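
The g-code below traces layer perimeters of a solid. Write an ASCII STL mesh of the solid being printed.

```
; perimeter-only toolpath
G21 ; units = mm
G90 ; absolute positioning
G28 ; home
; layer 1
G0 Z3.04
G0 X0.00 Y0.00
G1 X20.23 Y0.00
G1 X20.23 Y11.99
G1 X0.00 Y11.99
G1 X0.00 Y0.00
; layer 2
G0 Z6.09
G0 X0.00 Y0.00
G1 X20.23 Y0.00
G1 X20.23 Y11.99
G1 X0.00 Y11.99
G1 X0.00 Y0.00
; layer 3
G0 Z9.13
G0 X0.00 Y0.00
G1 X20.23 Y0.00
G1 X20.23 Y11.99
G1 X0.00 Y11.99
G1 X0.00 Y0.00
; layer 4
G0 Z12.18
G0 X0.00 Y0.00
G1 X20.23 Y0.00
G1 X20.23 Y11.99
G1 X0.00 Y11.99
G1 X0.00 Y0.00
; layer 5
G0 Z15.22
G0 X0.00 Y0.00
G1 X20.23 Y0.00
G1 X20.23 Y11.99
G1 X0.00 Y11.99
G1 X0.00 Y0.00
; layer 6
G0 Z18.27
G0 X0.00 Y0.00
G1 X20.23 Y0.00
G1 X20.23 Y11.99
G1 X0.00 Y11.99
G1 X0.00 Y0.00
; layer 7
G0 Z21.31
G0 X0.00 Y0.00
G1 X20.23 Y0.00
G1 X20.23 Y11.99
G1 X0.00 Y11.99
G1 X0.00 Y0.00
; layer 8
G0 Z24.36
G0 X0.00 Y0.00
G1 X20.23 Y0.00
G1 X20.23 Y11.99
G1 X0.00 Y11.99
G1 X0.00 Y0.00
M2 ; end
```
solid part
  facet normal 0.0000 0.0000 -1.0000
    outer loop
      vertex 20.23 11.99 0.00
      vertex 20.23 0.00 0.00
      vertex 0.00 0.00 0.00
    endloop
  endfacet
  facet normal 0.0000 0.0000 -1.0000
    outer loop
      vertex 0.00 11.99 0.00
      vertex 20.23 11.99 0.00
      vertex 0.00 0.00 0.00
    endloop
  endfacet
  facet normal 0.0000 0.0000 1.0000
    outer loop
      vertex 0.00 0.00 24.36
      vertex 20.23 0.00 24.36
      vertex 20.23 11.99 24.36
    endloop
  endfacet
  facet normal 0.0000 0.0000 1.0000
    outer loop
      vertex 0.00 0.00 24.36
      vertex 20.23 11.99 24.36
      vertex 0.00 11.99 24.36
    endloop
  endfacet
  facet normal 0.0000 -1.0000 0.0000
    outer loop
      vertex 0.00 0.00 0.00
      vertex 20.23 0.00 0.00
      vertex 20.23 0.00 24.36
    endloop
  endfacet
  facet normal 0.0000 -1.0000 0.0000
    outer loop
      vertex 0.00 0.00 0.00
      vertex 20.23 0.00 24.36
      vertex 0.00 0.00 24.36
    endloop
  endfacet
  facet normal 0.0000 1.0000 0.0000
    outer loop
      vertex 20.23 11.99 24.36
      vertex 20.23 11.99 0.00
      vertex 0.00 11.99 0.00
    endloop
  endfacet
  facet normal 0.0000 1.0000 0.0000
    outer loop
      vertex 0.00 11.99 24.36
      vertex 20.23 11.99 24.36
      vertex 0.00 11.99 0.00
    endloop
  endfacet
  facet normal -1.0000 0.0000 0.0000
    outer loop
      vertex 0.00 11.99 24.36
      vertex 0.00 11.99 0.00
      vertex 0.00 0.00 0.00
    endloop
  endfacet
  facet normal -1.0000 0.0000 0.0000
    outer loop
      vertex 0.00 0.00 24.36
      vertex 0.00 11.99 24.36
      vertex 0.00 0.00 0.00
    endloop
  endfacet
  facet normal 1.0000 0.0000 0.0000
    outer loop
      vertex 20.23 0.00 0.00
      vertex 20.23 11.99 0.00
      vertex 20.23 11.99 24.36
    endloop
  endfacet
  facet normal 1.0000 0.0000 0.0000
    outer loop
      vertex 20.23 0.00 0.00
      vertex 20.23 11.99 24.36
      vertex 20.23 0.00 24.36
    endloop
  endfacet
endsolid part

The G0 Z moves step by Δz≈3.04 mm. Every layer's G1 loop is the same polygon, so the solid is a straight extrusion of it from z=0 to z≈24.4. Closing with flat bottom and top caps and triangulating gives 12 facets — a rectangular box, roughly 20.2 × 12 mm footprint and 24.4 mm tall.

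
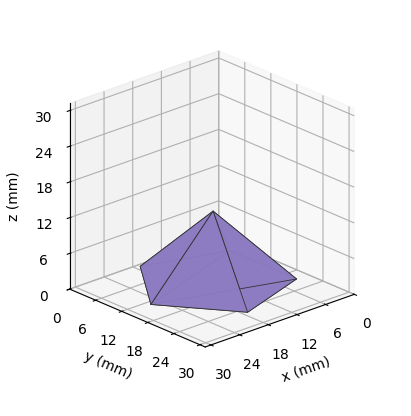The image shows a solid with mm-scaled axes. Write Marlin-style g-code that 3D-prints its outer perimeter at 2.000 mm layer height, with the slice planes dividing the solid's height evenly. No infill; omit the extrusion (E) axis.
Reading the render: the shape is a regular 5-sided pyramid, base circumscribed radius ≈ 13 mm, apex at z ≈ 12 mm (dimensions read to the nearest mm from the axis ticks). For the g-code, the solid's height is divided into equal slices at the stated Δz and each level perimeter traced with G1 moves after a G0 lift.

; perimeter-only toolpath
G21 ; units = mm
G90 ; absolute positioning
G28 ; home
; layer 1
G0 Z2.000
G0 X23.833 Y13.000
G1 X16.348 Y23.303
G1 X4.236 Y19.367
G1 X4.236 Y6.632
G1 X16.348 Y2.697
G1 X23.833 Y13.000
; layer 2
G0 Z4.000
G0 X21.667 Y13.000
G1 X15.678 Y21.243
G1 X5.989 Y18.094
G1 X5.989 Y7.906
G1 X15.678 Y4.757
G1 X21.667 Y13.000
; layer 3
G0 Z6.000
G0 X19.500 Y13.000
G1 X15.008 Y19.182
G1 X7.742 Y16.820
G1 X7.742 Y9.180
G1 X15.008 Y6.818
G1 X19.500 Y13.000
; layer 4
G0 Z8.000
G0 X17.333 Y13.000
G1 X14.339 Y17.121
G1 X9.494 Y15.547
G1 X9.494 Y10.453
G1 X14.339 Y8.879
G1 X17.333 Y13.000
; layer 5
G0 Z10.000
G0 X15.167 Y13.000
G1 X13.669 Y15.061
G1 X11.247 Y14.273
G1 X11.247 Y11.726
G1 X13.669 Y10.939
G1 X15.167 Y13.000
M2 ; end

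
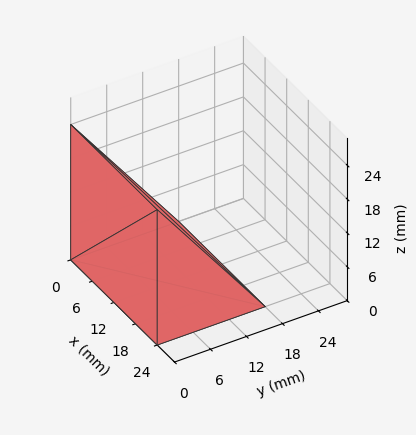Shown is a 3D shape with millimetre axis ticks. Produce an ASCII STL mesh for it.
Reading the render: the shape is a wedge (ramp): 24 × 18 mm base, rising to 24 mm along the y=0 edge and sloping linearly to z=0 at y=18 (dimensions read to the nearest mm from the axis ticks). For the STL, each face is triangulated and given an outward normal.

solid part
  facet normal 0.0000 0.0000 -1.0000
    outer loop
      vertex 24.00 18.00 0.00
      vertex 24.00 0.00 0.00
      vertex 0.00 0.00 0.00
    endloop
  endfacet
  facet normal 0.0000 0.0000 -1.0000
    outer loop
      vertex 0.00 18.00 0.00
      vertex 24.00 18.00 0.00
      vertex 0.00 0.00 0.00
    endloop
  endfacet
  facet normal 0.0000 -1.0000 0.0000
    outer loop
      vertex 0.00 0.00 0.00
      vertex 24.00 0.00 0.00
      vertex 24.00 0.00 24.00
    endloop
  endfacet
  facet normal 0.0000 -1.0000 0.0000
    outer loop
      vertex 0.00 0.00 0.00
      vertex 24.00 0.00 24.00
      vertex 0.00 0.00 24.00
    endloop
  endfacet
  facet normal 0.0000 0.8000 0.6000
    outer loop
      vertex 0.00 0.00 24.00
      vertex 24.00 0.00 24.00
      vertex 24.00 18.00 0.00
    endloop
  endfacet
  facet normal 0.0000 0.8000 0.6000
    outer loop
      vertex 0.00 0.00 24.00
      vertex 24.00 18.00 0.00
      vertex 0.00 18.00 0.00
    endloop
  endfacet
  facet normal -1.0000 0.0000 0.0000
    outer loop
      vertex 0.00 0.00 24.00
      vertex 0.00 18.00 0.00
      vertex 0.00 0.00 0.00
    endloop
  endfacet
  facet normal 1.0000 0.0000 0.0000
    outer loop
      vertex 24.00 0.00 0.00
      vertex 24.00 18.00 0.00
      vertex 24.00 0.00 24.00
    endloop
  endfacet
endsolid part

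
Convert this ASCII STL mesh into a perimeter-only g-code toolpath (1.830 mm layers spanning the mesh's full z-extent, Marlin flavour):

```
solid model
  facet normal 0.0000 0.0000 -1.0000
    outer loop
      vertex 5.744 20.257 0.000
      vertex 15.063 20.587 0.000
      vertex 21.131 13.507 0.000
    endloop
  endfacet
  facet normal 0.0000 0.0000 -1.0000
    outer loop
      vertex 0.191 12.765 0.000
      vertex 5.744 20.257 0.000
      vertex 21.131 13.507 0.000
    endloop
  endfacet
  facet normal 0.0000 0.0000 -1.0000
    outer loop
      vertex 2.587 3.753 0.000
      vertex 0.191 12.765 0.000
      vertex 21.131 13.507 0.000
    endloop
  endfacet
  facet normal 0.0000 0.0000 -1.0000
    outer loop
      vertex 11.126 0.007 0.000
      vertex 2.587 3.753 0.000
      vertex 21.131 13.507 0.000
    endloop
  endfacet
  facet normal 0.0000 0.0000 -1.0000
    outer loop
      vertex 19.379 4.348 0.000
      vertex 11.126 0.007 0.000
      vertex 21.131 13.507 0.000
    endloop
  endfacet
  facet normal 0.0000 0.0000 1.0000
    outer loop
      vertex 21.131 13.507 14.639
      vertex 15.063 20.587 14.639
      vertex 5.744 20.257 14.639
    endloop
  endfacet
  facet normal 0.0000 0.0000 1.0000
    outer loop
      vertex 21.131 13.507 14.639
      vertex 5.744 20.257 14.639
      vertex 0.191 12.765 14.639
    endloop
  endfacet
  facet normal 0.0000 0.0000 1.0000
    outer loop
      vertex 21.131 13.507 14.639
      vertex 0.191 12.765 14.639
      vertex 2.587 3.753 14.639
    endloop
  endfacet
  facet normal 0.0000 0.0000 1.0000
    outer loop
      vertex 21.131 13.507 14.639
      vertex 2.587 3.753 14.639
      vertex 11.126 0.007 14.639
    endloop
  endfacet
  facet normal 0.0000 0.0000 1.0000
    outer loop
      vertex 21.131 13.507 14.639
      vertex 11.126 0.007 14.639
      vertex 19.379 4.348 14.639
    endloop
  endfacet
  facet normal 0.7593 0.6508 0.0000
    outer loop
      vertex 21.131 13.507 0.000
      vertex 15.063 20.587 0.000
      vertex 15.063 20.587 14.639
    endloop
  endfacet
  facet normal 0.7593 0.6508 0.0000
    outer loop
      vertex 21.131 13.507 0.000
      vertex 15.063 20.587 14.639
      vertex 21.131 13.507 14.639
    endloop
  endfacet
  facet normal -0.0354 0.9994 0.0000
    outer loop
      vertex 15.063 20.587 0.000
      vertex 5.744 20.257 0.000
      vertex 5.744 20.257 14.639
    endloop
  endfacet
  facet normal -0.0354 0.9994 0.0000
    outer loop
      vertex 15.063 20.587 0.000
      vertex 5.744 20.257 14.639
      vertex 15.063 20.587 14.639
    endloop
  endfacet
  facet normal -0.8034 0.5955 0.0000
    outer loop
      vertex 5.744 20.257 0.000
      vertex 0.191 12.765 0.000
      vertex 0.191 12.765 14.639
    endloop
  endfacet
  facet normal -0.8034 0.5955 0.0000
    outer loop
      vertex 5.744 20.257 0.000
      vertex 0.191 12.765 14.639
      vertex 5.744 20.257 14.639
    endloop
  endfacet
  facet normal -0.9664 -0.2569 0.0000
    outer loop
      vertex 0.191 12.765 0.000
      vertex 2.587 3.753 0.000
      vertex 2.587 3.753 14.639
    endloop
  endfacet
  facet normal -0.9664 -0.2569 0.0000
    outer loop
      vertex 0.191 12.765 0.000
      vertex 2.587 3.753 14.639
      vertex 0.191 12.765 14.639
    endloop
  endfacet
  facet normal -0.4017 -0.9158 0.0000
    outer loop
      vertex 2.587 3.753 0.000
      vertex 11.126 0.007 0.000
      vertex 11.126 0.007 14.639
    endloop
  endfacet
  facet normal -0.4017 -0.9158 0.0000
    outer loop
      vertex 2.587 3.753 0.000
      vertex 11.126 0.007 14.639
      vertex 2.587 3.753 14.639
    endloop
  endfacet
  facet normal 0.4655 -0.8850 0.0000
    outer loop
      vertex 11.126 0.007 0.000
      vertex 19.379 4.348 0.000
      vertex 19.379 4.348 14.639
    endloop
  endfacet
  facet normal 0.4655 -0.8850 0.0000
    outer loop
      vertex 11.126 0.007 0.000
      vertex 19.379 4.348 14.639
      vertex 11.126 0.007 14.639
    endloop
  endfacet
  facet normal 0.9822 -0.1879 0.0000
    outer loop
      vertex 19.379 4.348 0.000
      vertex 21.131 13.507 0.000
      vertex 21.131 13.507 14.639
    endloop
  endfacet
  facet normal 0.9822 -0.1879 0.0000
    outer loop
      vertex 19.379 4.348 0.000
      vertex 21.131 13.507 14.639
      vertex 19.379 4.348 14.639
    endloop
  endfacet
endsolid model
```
; perimeter-only toolpath
G21 ; units = mm
G90 ; absolute positioning
G28 ; home
; layer 1
G0 Z1.830
G0 X21.131 Y13.507
G1 X15.063 Y20.587
G1 X5.744 Y20.257
G1 X0.191 Y12.765
G1 X2.587 Y3.753
G1 X11.126 Y0.007
G1 X19.379 Y4.348
G1 X21.131 Y13.507
; layer 2
G0 Z3.660
G0 X21.131 Y13.507
G1 X15.063 Y20.587
G1 X5.744 Y20.257
G1 X0.191 Y12.765
G1 X2.587 Y3.753
G1 X11.126 Y0.007
G1 X19.379 Y4.348
G1 X21.131 Y13.507
; layer 3
G0 Z5.490
G0 X21.131 Y13.507
G1 X15.063 Y20.587
G1 X5.744 Y20.257
G1 X0.191 Y12.765
G1 X2.587 Y3.753
G1 X11.126 Y0.007
G1 X19.379 Y4.348
G1 X21.131 Y13.507
; layer 4
G0 Z7.319
G0 X21.131 Y13.507
G1 X15.063 Y20.587
G1 X5.744 Y20.257
G1 X0.191 Y12.765
G1 X2.587 Y3.753
G1 X11.126 Y0.007
G1 X19.379 Y4.348
G1 X21.131 Y13.507
; layer 5
G0 Z9.149
G0 X21.131 Y13.507
G1 X15.063 Y20.587
G1 X5.744 Y20.257
G1 X0.191 Y12.765
G1 X2.587 Y3.753
G1 X11.126 Y0.007
G1 X19.379 Y4.348
G1 X21.131 Y13.507
; layer 6
G0 Z10.979
G0 X21.131 Y13.507
G1 X15.063 Y20.587
G1 X5.744 Y20.257
G1 X0.191 Y12.765
G1 X2.587 Y3.753
G1 X11.126 Y0.007
G1 X19.379 Y4.348
G1 X21.131 Y13.507
; layer 7
G0 Z12.809
G0 X21.131 Y13.507
G1 X15.063 Y20.587
G1 X5.744 Y20.257
G1 X0.191 Y12.765
G1 X2.587 Y3.753
G1 X11.126 Y0.007
G1 X19.379 Y4.348
G1 X21.131 Y13.507
; layer 8
G0 Z14.639
G0 X21.131 Y13.507
G1 X15.063 Y20.587
G1 X5.744 Y20.257
G1 X0.191 Y12.765
G1 X2.587 Y3.753
G1 X11.126 Y0.007
G1 X19.379 Y4.348
G1 X21.131 Y13.507
M2 ; end

The solid is a regular 7-sided prism (a cylinder approximated with 7 flat sides), circumscribed radius ≈ 10.7 mm, height ≈ 14.6 mm. Slicing at Δz = 1.830 mm — 8 equal slices spanning the solid's height, so layer i sits at z = i·h/8 — gives 8 non-empty perimeters. Each is a 7-segment closed polygon; G0 lifts to the layer z and rapids to the start vertex, then G1 traces the edges.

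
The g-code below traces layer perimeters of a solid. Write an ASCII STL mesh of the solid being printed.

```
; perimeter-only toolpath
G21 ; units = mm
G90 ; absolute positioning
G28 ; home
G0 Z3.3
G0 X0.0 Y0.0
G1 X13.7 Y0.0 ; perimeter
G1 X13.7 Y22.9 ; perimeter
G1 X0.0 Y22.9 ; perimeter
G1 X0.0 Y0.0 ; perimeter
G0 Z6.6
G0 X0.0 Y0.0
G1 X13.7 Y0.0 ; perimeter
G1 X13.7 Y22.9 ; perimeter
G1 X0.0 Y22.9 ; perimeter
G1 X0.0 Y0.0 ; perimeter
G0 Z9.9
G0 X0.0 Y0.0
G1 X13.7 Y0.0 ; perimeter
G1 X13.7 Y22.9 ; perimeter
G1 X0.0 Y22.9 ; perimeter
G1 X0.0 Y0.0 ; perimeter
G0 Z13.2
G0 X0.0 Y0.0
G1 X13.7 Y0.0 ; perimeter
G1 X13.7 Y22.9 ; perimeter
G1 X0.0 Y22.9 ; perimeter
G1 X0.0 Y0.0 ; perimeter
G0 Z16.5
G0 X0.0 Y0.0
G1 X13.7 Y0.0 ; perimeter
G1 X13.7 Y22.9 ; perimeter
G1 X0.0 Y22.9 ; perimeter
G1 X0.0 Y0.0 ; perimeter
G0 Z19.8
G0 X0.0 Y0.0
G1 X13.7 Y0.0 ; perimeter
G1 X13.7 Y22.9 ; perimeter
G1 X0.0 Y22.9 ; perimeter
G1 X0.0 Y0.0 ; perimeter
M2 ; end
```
solid part
  facet normal 0.0000 0.0000 -1.0000
    outer loop
      vertex 13.7 22.9 0.0
      vertex 13.7 0.0 0.0
      vertex 0.0 0.0 0.0
    endloop
  endfacet
  facet normal 0.0000 0.0000 -1.0000
    outer loop
      vertex 0.0 22.9 0.0
      vertex 13.7 22.9 0.0
      vertex 0.0 0.0 0.0
    endloop
  endfacet
  facet normal 0.0000 0.0000 1.0000
    outer loop
      vertex 0.0 0.0 19.8
      vertex 13.7 0.0 19.8
      vertex 13.7 22.9 19.8
    endloop
  endfacet
  facet normal 0.0000 0.0000 1.0000
    outer loop
      vertex 0.0 0.0 19.8
      vertex 13.7 22.9 19.8
      vertex 0.0 22.9 19.8
    endloop
  endfacet
  facet normal 0.0000 -1.0000 0.0000
    outer loop
      vertex 0.0 0.0 0.0
      vertex 13.7 0.0 0.0
      vertex 13.7 0.0 19.8
    endloop
  endfacet
  facet normal 0.0000 -1.0000 0.0000
    outer loop
      vertex 0.0 0.0 0.0
      vertex 13.7 0.0 19.8
      vertex 0.0 0.0 19.8
    endloop
  endfacet
  facet normal 0.0000 1.0000 0.0000
    outer loop
      vertex 13.7 22.9 19.8
      vertex 13.7 22.9 0.0
      vertex 0.0 22.9 0.0
    endloop
  endfacet
  facet normal 0.0000 1.0000 0.0000
    outer loop
      vertex 0.0 22.9 19.8
      vertex 13.7 22.9 19.8
      vertex 0.0 22.9 0.0
    endloop
  endfacet
  facet normal -1.0000 0.0000 0.0000
    outer loop
      vertex 0.0 22.9 19.8
      vertex 0.0 22.9 0.0
      vertex 0.0 0.0 0.0
    endloop
  endfacet
  facet normal -1.0000 0.0000 0.0000
    outer loop
      vertex 0.0 0.0 19.8
      vertex 0.0 22.9 19.8
      vertex 0.0 0.0 0.0
    endloop
  endfacet
  facet normal 1.0000 0.0000 0.0000
    outer loop
      vertex 13.7 0.0 0.0
      vertex 13.7 22.9 0.0
      vertex 13.7 22.9 19.8
    endloop
  endfacet
  facet normal 1.0000 0.0000 0.0000
    outer loop
      vertex 13.7 0.0 0.0
      vertex 13.7 22.9 19.8
      vertex 13.7 0.0 19.8
    endloop
  endfacet
endsolid part

The G0 Z moves step by Δz≈3.3 mm. Every layer's G1 loop is the same polygon, so the solid is a straight extrusion of it from z=0 to z≈19.8. Closing with flat bottom and top caps and triangulating gives 12 facets — a rectangular box, roughly 13.7 × 22.9 mm footprint and 19.8 mm tall.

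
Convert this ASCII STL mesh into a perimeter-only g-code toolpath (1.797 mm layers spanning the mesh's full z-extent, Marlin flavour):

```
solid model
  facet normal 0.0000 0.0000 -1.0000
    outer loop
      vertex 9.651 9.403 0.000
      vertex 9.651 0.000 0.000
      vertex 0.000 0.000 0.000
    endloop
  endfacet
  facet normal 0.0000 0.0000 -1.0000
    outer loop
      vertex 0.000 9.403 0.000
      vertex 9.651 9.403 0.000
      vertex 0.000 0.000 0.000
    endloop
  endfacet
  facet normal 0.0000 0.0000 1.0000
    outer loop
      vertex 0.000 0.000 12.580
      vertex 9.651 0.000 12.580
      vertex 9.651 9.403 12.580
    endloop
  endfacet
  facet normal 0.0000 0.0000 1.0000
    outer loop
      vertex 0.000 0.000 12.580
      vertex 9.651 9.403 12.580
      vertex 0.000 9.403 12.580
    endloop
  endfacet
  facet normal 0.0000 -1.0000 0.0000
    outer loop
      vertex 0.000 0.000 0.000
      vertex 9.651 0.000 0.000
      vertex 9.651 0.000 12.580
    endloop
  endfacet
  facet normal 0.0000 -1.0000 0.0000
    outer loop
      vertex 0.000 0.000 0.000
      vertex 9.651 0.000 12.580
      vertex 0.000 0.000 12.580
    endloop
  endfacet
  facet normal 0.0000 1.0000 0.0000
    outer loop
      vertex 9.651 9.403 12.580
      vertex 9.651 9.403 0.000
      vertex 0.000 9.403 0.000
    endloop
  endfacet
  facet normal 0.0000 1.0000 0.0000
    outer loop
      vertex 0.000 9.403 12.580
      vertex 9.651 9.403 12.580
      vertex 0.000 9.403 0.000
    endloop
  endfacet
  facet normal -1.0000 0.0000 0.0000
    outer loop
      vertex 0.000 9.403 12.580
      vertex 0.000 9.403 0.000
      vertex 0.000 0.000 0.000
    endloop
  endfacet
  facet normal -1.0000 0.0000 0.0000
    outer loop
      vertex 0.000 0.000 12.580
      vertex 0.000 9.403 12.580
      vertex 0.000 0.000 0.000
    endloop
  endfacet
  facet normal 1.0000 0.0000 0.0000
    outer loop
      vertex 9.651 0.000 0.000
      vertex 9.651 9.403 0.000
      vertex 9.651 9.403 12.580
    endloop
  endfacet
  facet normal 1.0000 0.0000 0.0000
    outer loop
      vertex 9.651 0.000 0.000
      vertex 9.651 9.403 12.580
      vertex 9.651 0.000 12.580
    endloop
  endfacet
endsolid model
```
; perimeter-only toolpath
G21 ; units = mm
G90 ; absolute positioning
G28 ; home
; layer 1
G0 Z1.797
G0 X0.000 Y0.000
G1 X9.651 Y0.000
G1 X9.651 Y9.403
G1 X0.000 Y9.403
G1 X0.000 Y0.000
; layer 2
G0 Z3.594
G0 X0.000 Y0.000
G1 X9.651 Y0.000
G1 X9.651 Y9.403
G1 X0.000 Y9.403
G1 X0.000 Y0.000
; layer 3
G0 Z5.391
G0 X0.000 Y0.000
G1 X9.651 Y0.000
G1 X9.651 Y9.403
G1 X0.000 Y9.403
G1 X0.000 Y0.000
; layer 4
G0 Z7.189
G0 X0.000 Y0.000
G1 X9.651 Y0.000
G1 X9.651 Y9.403
G1 X0.000 Y9.403
G1 X0.000 Y0.000
; layer 5
G0 Z8.986
G0 X0.000 Y0.000
G1 X9.651 Y0.000
G1 X9.651 Y9.403
G1 X0.000 Y9.403
G1 X0.000 Y0.000
; layer 6
G0 Z10.783
G0 X0.000 Y0.000
G1 X9.651 Y0.000
G1 X9.651 Y9.403
G1 X0.000 Y9.403
G1 X0.000 Y0.000
; layer 7
G0 Z12.580
G0 X0.000 Y0.000
G1 X9.651 Y0.000
G1 X9.651 Y9.403
G1 X0.000 Y9.403
G1 X0.000 Y0.000
M2 ; end

The solid is a rectangular box, roughly 9.65 × 9.4 mm footprint and 12.6 mm tall. Slicing at Δz = 1.797 mm — 7 equal slices spanning the solid's height, so layer i sits at z = i·h/7 — gives 7 non-empty perimeters. Each is a 4-segment closed polygon; G0 lifts to the layer z and rapids to the start vertex, then G1 traces the edges.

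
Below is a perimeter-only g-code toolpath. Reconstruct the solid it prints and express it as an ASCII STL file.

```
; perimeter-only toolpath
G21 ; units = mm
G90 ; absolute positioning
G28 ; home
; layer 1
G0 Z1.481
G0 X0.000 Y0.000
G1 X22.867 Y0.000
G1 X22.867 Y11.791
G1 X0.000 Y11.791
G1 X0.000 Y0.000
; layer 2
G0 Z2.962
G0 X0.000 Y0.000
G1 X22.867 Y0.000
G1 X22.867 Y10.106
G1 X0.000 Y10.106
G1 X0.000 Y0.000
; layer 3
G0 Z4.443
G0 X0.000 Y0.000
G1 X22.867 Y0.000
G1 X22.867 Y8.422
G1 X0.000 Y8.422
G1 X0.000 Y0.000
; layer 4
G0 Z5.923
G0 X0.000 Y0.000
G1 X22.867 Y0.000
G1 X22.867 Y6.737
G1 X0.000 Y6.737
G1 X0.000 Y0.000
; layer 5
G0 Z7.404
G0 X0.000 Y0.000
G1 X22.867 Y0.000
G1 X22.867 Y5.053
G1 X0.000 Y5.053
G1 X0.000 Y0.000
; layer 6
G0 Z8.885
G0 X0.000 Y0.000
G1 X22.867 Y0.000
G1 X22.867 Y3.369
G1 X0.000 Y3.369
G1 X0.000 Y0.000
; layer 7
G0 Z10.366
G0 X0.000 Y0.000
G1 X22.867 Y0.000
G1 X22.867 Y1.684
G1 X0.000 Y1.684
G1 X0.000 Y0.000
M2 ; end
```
solid part
  facet normal 0.0000 0.0000 -1.0000
    outer loop
      vertex 22.867 13.475 0.000
      vertex 22.867 0.000 0.000
      vertex 0.000 0.000 0.000
    endloop
  endfacet
  facet normal 0.0000 0.0000 -1.0000
    outer loop
      vertex 0.000 13.475 0.000
      vertex 22.867 13.475 0.000
      vertex 0.000 0.000 0.000
    endloop
  endfacet
  facet normal 0.0000 -1.0000 0.0000
    outer loop
      vertex 0.000 0.000 0.000
      vertex 22.867 0.000 0.000
      vertex 22.867 0.000 11.847
    endloop
  endfacet
  facet normal 0.0000 -1.0000 0.0000
    outer loop
      vertex 0.000 0.000 0.000
      vertex 22.867 0.000 11.847
      vertex 0.000 0.000 11.847
    endloop
  endfacet
  facet normal 0.0000 0.6603 0.7510
    outer loop
      vertex 0.000 0.000 11.847
      vertex 22.867 0.000 11.847
      vertex 22.867 13.475 0.000
    endloop
  endfacet
  facet normal 0.0000 0.6603 0.7510
    outer loop
      vertex 0.000 0.000 11.847
      vertex 22.867 13.475 0.000
      vertex 0.000 13.475 0.000
    endloop
  endfacet
  facet normal -1.0000 0.0000 0.0000
    outer loop
      vertex 0.000 0.000 11.847
      vertex 0.000 13.475 0.000
      vertex 0.000 0.000 0.000
    endloop
  endfacet
  facet normal 1.0000 0.0000 0.0000
    outer loop
      vertex 22.867 0.000 0.000
      vertex 22.867 13.475 0.000
      vertex 22.867 0.000 11.847
    endloop
  endfacet
endsolid part

The G0 Z moves step by Δz≈1.481 mm. The G1 loops shrink linearly with z, so the solid tapers from its base footprint up to z≈11.8. Closing with a flat bottom cap and the tapered top and triangulating gives 8 facets — a wedge (ramp): 22.9 × 13.5 mm base, rising to 11.8 mm along the y=0 edge and sloping linearly to z=0 at y=13.5.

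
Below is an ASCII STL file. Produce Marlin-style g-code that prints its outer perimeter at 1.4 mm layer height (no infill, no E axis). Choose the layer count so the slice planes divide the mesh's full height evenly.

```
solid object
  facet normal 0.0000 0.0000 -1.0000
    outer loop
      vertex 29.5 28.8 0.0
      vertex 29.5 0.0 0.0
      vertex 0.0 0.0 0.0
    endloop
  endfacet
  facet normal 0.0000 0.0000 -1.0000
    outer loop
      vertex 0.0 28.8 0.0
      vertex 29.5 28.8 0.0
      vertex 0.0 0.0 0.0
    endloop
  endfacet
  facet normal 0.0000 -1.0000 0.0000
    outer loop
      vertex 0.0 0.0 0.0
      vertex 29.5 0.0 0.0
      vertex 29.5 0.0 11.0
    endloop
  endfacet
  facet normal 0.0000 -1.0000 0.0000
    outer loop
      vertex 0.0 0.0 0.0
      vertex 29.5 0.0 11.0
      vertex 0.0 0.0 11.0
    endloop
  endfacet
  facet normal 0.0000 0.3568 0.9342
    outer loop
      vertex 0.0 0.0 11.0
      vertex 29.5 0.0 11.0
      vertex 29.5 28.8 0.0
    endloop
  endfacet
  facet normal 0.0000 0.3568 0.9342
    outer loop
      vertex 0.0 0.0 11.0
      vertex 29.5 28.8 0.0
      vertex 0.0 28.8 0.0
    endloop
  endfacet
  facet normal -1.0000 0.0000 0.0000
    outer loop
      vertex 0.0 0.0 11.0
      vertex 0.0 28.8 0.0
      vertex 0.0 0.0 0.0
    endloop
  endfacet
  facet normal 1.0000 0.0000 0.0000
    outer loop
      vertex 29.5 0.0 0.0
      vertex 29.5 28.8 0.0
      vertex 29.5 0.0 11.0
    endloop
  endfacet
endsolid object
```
; perimeter-only toolpath
G21 ; units = mm
G90 ; absolute positioning
G28 ; home
; layer 1
G0 Z1.4
G0 X0.0 Y0.0
G1 X29.5 Y0.0
G1 X29.5 Y25.2
G1 X0.0 Y25.2
G1 X0.0 Y0.0
; layer 2
G0 Z2.8
G0 X0.0 Y0.0
G1 X29.5 Y0.0
G1 X29.5 Y21.6
G1 X0.0 Y21.6
G1 X0.0 Y0.0
; layer 3
G0 Z4.1
G0 X0.0 Y0.0
G1 X29.5 Y0.0
G1 X29.5 Y18.0
G1 X0.0 Y18.0
G1 X0.0 Y0.0
; layer 4
G0 Z5.5
G0 X0.0 Y0.0
G1 X29.5 Y0.0
G1 X29.5 Y14.4
G1 X0.0 Y14.4
G1 X0.0 Y0.0
; layer 5
G0 Z6.9
G0 X0.0 Y0.0
G1 X29.5 Y0.0
G1 X29.5 Y10.8
G1 X0.0 Y10.8
G1 X0.0 Y0.0
; layer 6
G0 Z8.2
G0 X0.0 Y0.0
G1 X29.5 Y0.0
G1 X29.5 Y7.2
G1 X0.0 Y7.2
G1 X0.0 Y0.0
; layer 7
G0 Z9.6
G0 X0.0 Y0.0
G1 X29.5 Y0.0
G1 X29.5 Y3.6
G1 X0.0 Y3.6
G1 X0.0 Y0.0
M2 ; end

The solid is a wedge (ramp): 29.5 × 28.8 mm base, rising to 11 mm along the y=0 edge and sloping linearly to z=0 at y=28.8. Slicing at Δz = 1.4 mm — 8 equal slices spanning the solid's height, so layer i sits at z = i·h/8 — gives 7 non-empty perimeters. Each is a 4-segment closed polygon; G0 lifts to the layer z and rapids to the start vertex, then G1 traces the edges. The cross-section shrinks linearly with z (the slice at the apex is degenerate and omitted).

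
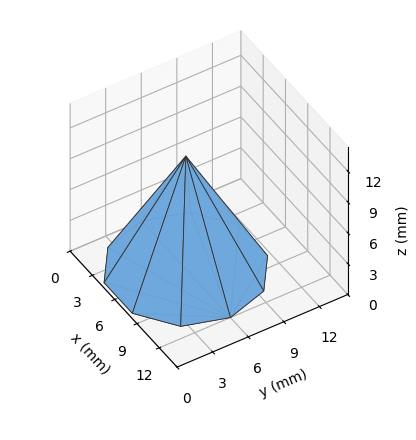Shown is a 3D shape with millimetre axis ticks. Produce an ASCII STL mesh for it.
Reading the render: the shape is a regular 10-sided pyramid, base circumscribed radius ≈ 6 mm, apex at z ≈ 11 mm (dimensions read to the nearest mm from the axis ticks). For the STL, each face is triangulated and given an outward normal.

solid part
  facet normal 0.0000 0.0000 -1.0000
    outer loop
      vertex 7.9 11.7 0.0
      vertex 10.9 9.5 0.0
      vertex 12.0 6.0 0.0
    endloop
  endfacet
  facet normal 0.0000 0.0000 -1.0000
    outer loop
      vertex 4.1 11.7 0.0
      vertex 7.9 11.7 0.0
      vertex 12.0 6.0 0.0
    endloop
  endfacet
  facet normal 0.0000 0.0000 -1.0000
    outer loop
      vertex 1.1 9.5 0.0
      vertex 4.1 11.7 0.0
      vertex 12.0 6.0 0.0
    endloop
  endfacet
  facet normal 0.0000 0.0000 -1.0000
    outer loop
      vertex 0.0 6.0 0.0
      vertex 1.1 9.5 0.0
      vertex 12.0 6.0 0.0
    endloop
  endfacet
  facet normal 0.0000 0.0000 -1.0000
    outer loop
      vertex 1.1 2.5 0.0
      vertex 0.0 6.0 0.0
      vertex 12.0 6.0 0.0
    endloop
  endfacet
  facet normal 0.0000 0.0000 -1.0000
    outer loop
      vertex 4.1 0.3 0.0
      vertex 1.1 2.5 0.0
      vertex 12.0 6.0 0.0
    endloop
  endfacet
  facet normal 0.0000 0.0000 -1.0000
    outer loop
      vertex 7.9 0.3 0.0
      vertex 4.1 0.3 0.0
      vertex 12.0 6.0 0.0
    endloop
  endfacet
  facet normal 0.0000 0.0000 -1.0000
    outer loop
      vertex 10.9 2.5 0.0
      vertex 7.9 0.3 0.0
      vertex 12.0 6.0 0.0
    endloop
  endfacet
  facet normal 0.8463 0.2660 0.4616
    outer loop
      vertex 12.0 6.0 0.0
      vertex 10.9 9.5 0.0
      vertex 6.0 6.0 11.0
    endloop
  endfacet
  facet normal 0.5247 0.7155 0.4614
    outer loop
      vertex 10.9 9.5 0.0
      vertex 7.9 11.7 0.0
      vertex 6.0 6.0 11.0
    endloop
  endfacet
  facet normal 0.0000 0.8879 0.4601
    outer loop
      vertex 7.9 11.7 0.0
      vertex 4.1 11.7 0.0
      vertex 6.0 6.0 11.0
    endloop
  endfacet
  facet normal -0.5247 0.7155 0.4614
    outer loop
      vertex 4.1 11.7 0.0
      vertex 1.1 9.5 0.0
      vertex 6.0 6.0 11.0
    endloop
  endfacet
  facet normal -0.8463 0.2660 0.4616
    outer loop
      vertex 1.1 9.5 0.0
      vertex 0.0 6.0 0.0
      vertex 6.0 6.0 11.0
    endloop
  endfacet
  facet normal -0.8463 -0.2660 0.4616
    outer loop
      vertex 0.0 6.0 0.0
      vertex 1.1 2.5 0.0
      vertex 6.0 6.0 11.0
    endloop
  endfacet
  facet normal -0.5247 -0.7155 0.4614
    outer loop
      vertex 1.1 2.5 0.0
      vertex 4.1 0.3 0.0
      vertex 6.0 6.0 11.0
    endloop
  endfacet
  facet normal 0.0000 -0.8879 0.4601
    outer loop
      vertex 4.1 0.3 0.0
      vertex 7.9 0.3 0.0
      vertex 6.0 6.0 11.0
    endloop
  endfacet
  facet normal 0.5247 -0.7155 0.4614
    outer loop
      vertex 7.9 0.3 0.0
      vertex 10.9 2.5 0.0
      vertex 6.0 6.0 11.0
    endloop
  endfacet
  facet normal 0.8463 -0.2660 0.4616
    outer loop
      vertex 10.9 2.5 0.0
      vertex 12.0 6.0 0.0
      vertex 6.0 6.0 11.0
    endloop
  endfacet
endsolid part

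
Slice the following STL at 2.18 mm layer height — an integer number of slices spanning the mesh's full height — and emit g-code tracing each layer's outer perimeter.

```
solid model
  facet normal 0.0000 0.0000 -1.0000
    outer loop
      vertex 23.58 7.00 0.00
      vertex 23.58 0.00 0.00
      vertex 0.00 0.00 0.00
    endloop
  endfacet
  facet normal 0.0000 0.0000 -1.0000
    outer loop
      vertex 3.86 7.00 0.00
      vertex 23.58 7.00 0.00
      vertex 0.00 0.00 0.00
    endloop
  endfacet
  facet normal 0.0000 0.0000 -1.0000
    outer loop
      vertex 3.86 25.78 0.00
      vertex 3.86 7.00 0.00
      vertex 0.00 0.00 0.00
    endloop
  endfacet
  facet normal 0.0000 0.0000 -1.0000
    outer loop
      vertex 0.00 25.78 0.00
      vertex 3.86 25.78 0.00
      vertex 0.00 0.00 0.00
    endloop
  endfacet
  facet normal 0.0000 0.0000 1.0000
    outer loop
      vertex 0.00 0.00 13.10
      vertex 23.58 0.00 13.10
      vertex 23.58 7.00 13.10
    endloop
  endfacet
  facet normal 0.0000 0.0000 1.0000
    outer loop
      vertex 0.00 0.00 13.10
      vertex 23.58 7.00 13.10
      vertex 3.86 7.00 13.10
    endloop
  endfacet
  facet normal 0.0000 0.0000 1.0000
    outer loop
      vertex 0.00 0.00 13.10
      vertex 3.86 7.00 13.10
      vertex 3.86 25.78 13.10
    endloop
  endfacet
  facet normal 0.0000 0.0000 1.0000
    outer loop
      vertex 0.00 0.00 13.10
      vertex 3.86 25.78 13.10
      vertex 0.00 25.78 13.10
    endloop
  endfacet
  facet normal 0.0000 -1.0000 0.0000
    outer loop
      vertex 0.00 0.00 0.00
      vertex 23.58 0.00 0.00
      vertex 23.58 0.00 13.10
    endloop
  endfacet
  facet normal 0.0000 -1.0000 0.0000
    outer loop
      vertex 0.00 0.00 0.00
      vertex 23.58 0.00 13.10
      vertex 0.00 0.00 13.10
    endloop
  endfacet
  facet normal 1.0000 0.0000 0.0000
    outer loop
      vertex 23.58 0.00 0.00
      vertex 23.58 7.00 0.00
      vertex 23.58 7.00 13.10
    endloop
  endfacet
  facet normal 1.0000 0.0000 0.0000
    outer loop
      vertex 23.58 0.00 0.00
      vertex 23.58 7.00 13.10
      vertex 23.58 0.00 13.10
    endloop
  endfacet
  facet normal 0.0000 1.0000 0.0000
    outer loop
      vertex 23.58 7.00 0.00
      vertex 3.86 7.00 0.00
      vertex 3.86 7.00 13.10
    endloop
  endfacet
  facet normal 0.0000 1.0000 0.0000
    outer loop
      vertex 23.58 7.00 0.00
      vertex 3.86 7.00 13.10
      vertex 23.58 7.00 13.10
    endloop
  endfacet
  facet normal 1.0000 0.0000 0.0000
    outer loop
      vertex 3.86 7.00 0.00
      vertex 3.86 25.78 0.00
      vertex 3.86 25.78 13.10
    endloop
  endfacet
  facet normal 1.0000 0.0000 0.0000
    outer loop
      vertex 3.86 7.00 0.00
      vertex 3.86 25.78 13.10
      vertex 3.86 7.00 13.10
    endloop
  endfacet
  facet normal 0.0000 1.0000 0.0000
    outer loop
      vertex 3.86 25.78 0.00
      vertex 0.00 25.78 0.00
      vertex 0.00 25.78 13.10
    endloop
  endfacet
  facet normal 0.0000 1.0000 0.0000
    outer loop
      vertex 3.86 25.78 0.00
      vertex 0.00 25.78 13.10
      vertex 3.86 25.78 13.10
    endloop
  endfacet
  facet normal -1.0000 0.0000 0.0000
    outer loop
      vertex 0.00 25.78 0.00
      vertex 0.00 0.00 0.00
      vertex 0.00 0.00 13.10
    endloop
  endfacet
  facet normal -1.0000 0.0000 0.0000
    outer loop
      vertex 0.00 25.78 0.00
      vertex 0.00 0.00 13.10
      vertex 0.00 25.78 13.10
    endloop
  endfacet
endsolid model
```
; perimeter-only toolpath
G21 ; units = mm
G90 ; absolute positioning
G28 ; home
; layer 1
G0 Z2.18
G0 X0.00 Y0.00
G1 X23.58 Y0.00
G1 X23.58 Y7.00
G1 X3.86 Y7.00
G1 X3.86 Y25.78
G1 X0.00 Y25.78
G1 X0.00 Y0.00
; layer 2
G0 Z4.37
G0 X0.00 Y0.00
G1 X23.58 Y0.00
G1 X23.58 Y7.00
G1 X3.86 Y7.00
G1 X3.86 Y25.78
G1 X0.00 Y25.78
G1 X0.00 Y0.00
; layer 3
G0 Z6.55
G0 X0.00 Y0.00
G1 X23.58 Y0.00
G1 X23.58 Y7.00
G1 X3.86 Y7.00
G1 X3.86 Y25.78
G1 X0.00 Y25.78
G1 X0.00 Y0.00
; layer 4
G0 Z8.73
G0 X0.00 Y0.00
G1 X23.58 Y0.00
G1 X23.58 Y7.00
G1 X3.86 Y7.00
G1 X3.86 Y25.78
G1 X0.00 Y25.78
G1 X0.00 Y0.00
; layer 5
G0 Z10.92
G0 X0.00 Y0.00
G1 X23.58 Y0.00
G1 X23.58 Y7.00
G1 X3.86 Y7.00
G1 X3.86 Y25.78
G1 X0.00 Y25.78
G1 X0.00 Y0.00
; layer 6
G0 Z13.10
G0 X0.00 Y0.00
G1 X23.58 Y0.00
G1 X23.58 Y7.00
G1 X3.86 Y7.00
G1 X3.86 Y25.78
G1 X0.00 Y25.78
G1 X0.00 Y0.00
M2 ; end

The solid is an L-shaped prism: outer 23.6 × 25.8 mm, arm thicknesses ≈ 7 mm (horizontal) and 3.86 mm (vertical), extruded 13.1 mm in z. Slicing at Δz = 2.18 mm — 6 equal slices spanning the solid's height, so layer i sits at z = i·h/6 — gives 6 non-empty perimeters. Each is a 6-segment closed polygon; G0 lifts to the layer z and rapids to the start vertex, then G1 traces the edges.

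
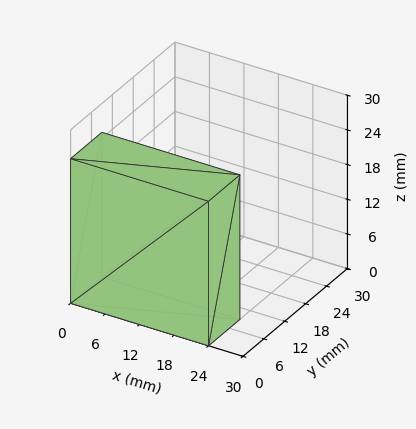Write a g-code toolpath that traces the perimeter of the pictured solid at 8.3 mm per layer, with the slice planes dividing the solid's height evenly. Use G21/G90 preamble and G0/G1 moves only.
Reading the render: the shape is a rectangular box, roughly 24 × 9 mm footprint and 25 mm tall (dimensions read to the nearest mm from the axis ticks). For the g-code, the solid's height is divided into equal slices at the stated Δz and each level perimeter traced with G1 moves after a G0 lift.

; perimeter-only toolpath
G21 ; units = mm
G90 ; absolute positioning
G28 ; home
; layer 1
G0 Z8.3
G0 X0.0 Y0.0
G1 X24.0 Y0.0
G1 X24.0 Y9.0
G1 X0.0 Y9.0
G1 X0.0 Y0.0
; layer 2
G0 Z16.7
G0 X0.0 Y0.0
G1 X24.0 Y0.0
G1 X24.0 Y9.0
G1 X0.0 Y9.0
G1 X0.0 Y0.0
; layer 3
G0 Z25.0
G0 X0.0 Y0.0
G1 X24.0 Y0.0
G1 X24.0 Y9.0
G1 X0.0 Y9.0
G1 X0.0 Y0.0
M2 ; end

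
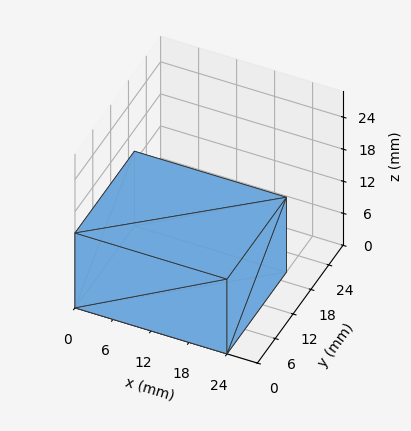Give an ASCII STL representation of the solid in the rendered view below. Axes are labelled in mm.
Reading the render: the shape is a rectangular box, roughly 24 × 20 mm footprint and 14 mm tall (dimensions read to the nearest mm from the axis ticks). For the STL, each face is triangulated and given an outward normal.

solid part
  facet normal 0.0000 0.0000 -1.0000
    outer loop
      vertex 24.00 20.00 0.00
      vertex 24.00 0.00 0.00
      vertex 0.00 0.00 0.00
    endloop
  endfacet
  facet normal 0.0000 0.0000 -1.0000
    outer loop
      vertex 0.00 20.00 0.00
      vertex 24.00 20.00 0.00
      vertex 0.00 0.00 0.00
    endloop
  endfacet
  facet normal 0.0000 0.0000 1.0000
    outer loop
      vertex 0.00 0.00 14.00
      vertex 24.00 0.00 14.00
      vertex 24.00 20.00 14.00
    endloop
  endfacet
  facet normal 0.0000 0.0000 1.0000
    outer loop
      vertex 0.00 0.00 14.00
      vertex 24.00 20.00 14.00
      vertex 0.00 20.00 14.00
    endloop
  endfacet
  facet normal 0.0000 -1.0000 0.0000
    outer loop
      vertex 0.00 0.00 0.00
      vertex 24.00 0.00 0.00
      vertex 24.00 0.00 14.00
    endloop
  endfacet
  facet normal 0.0000 -1.0000 0.0000
    outer loop
      vertex 0.00 0.00 0.00
      vertex 24.00 0.00 14.00
      vertex 0.00 0.00 14.00
    endloop
  endfacet
  facet normal 0.0000 1.0000 0.0000
    outer loop
      vertex 24.00 20.00 14.00
      vertex 24.00 20.00 0.00
      vertex 0.00 20.00 0.00
    endloop
  endfacet
  facet normal 0.0000 1.0000 0.0000
    outer loop
      vertex 0.00 20.00 14.00
      vertex 24.00 20.00 14.00
      vertex 0.00 20.00 0.00
    endloop
  endfacet
  facet normal -1.0000 0.0000 0.0000
    outer loop
      vertex 0.00 20.00 14.00
      vertex 0.00 20.00 0.00
      vertex 0.00 0.00 0.00
    endloop
  endfacet
  facet normal -1.0000 0.0000 0.0000
    outer loop
      vertex 0.00 0.00 14.00
      vertex 0.00 20.00 14.00
      vertex 0.00 0.00 0.00
    endloop
  endfacet
  facet normal 1.0000 0.0000 0.0000
    outer loop
      vertex 24.00 0.00 0.00
      vertex 24.00 20.00 0.00
      vertex 24.00 20.00 14.00
    endloop
  endfacet
  facet normal 1.0000 0.0000 0.0000
    outer loop
      vertex 24.00 0.00 0.00
      vertex 24.00 20.00 14.00
      vertex 24.00 0.00 14.00
    endloop
  endfacet
endsolid part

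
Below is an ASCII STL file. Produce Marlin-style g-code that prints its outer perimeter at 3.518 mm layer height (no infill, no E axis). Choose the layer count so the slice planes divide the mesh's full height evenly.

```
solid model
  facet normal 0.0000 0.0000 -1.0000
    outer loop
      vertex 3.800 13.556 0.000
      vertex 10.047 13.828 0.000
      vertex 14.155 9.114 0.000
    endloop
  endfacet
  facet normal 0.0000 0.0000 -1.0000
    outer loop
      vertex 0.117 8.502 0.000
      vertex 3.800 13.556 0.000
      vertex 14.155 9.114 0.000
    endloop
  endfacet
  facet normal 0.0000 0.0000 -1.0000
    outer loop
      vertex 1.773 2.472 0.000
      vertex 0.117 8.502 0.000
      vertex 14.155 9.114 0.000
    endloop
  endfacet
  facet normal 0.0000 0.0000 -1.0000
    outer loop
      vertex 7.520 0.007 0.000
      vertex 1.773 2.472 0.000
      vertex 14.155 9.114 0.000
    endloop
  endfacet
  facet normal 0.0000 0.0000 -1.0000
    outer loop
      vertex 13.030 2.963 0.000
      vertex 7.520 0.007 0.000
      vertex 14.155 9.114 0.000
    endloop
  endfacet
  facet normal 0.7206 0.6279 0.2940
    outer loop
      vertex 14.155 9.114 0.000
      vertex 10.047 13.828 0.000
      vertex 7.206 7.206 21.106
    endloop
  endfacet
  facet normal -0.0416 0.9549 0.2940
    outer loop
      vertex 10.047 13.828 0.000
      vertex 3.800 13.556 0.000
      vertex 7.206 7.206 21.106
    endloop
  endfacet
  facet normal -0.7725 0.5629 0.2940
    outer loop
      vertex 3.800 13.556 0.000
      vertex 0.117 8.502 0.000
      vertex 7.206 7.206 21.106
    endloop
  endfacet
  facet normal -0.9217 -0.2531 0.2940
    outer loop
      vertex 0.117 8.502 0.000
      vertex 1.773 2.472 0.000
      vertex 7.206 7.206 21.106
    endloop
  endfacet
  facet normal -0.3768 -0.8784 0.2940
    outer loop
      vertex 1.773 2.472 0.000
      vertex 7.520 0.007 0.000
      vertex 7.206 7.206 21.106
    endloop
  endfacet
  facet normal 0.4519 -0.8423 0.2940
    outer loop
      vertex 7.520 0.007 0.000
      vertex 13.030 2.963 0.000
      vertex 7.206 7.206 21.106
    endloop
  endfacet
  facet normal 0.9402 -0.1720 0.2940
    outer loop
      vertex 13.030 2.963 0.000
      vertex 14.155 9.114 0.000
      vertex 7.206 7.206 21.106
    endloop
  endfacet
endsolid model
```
; perimeter-only toolpath
G21 ; units = mm
G90 ; absolute positioning
G28 ; home
; layer 1
G0 Z3.518
G0 X12.997 Y8.796
G1 X9.574 Y12.724
G1 X4.368 Y12.498
G1 X1.298 Y8.286
G1 X2.678 Y3.261
G1 X7.468 Y1.207
G1 X12.059 Y3.670
G1 X12.997 Y8.796
; layer 2
G0 Z7.035
G0 X11.839 Y8.478
G1 X9.100 Y11.621
G1 X4.935 Y11.439
G1 X2.480 Y8.070
G1 X3.584 Y4.050
G1 X7.415 Y2.407
G1 X11.089 Y4.377
G1 X11.839 Y8.478
; layer 3
G0 Z10.553
G0 X10.681 Y8.160
G1 X8.627 Y10.517
G1 X5.503 Y10.381
G1 X3.662 Y7.854
G1 X4.490 Y4.839
G1 X7.363 Y3.607
G1 X10.118 Y5.085
G1 X10.681 Y8.160
; layer 4
G0 Z14.071
G0 X9.522 Y7.842
G1 X8.153 Y9.413
G1 X6.071 Y9.323
G1 X4.843 Y7.638
G1 X5.395 Y5.628
G1 X7.311 Y4.806
G1 X9.147 Y5.792
G1 X9.522 Y7.842
; layer 5
G0 Z17.588
G0 X8.364 Y7.524
G1 X7.680 Y8.310
G1 X6.638 Y8.264
G1 X6.025 Y7.422
G1 X6.301 Y6.417
G1 X7.258 Y6.006
G1 X8.177 Y6.499
G1 X8.364 Y7.524
M2 ; end

The solid is a regular 7-sided pyramid, base circumscribed radius ≈ 7.21 mm, apex at z ≈ 21.1 mm. Slicing at Δz = 3.518 mm — 6 equal slices spanning the solid's height, so layer i sits at z = i·h/6 — gives 5 non-empty perimeters. Each is a 7-segment closed polygon; G0 lifts to the layer z and rapids to the start vertex, then G1 traces the edges. The cross-section shrinks linearly with z (the slice at the apex is degenerate and omitted).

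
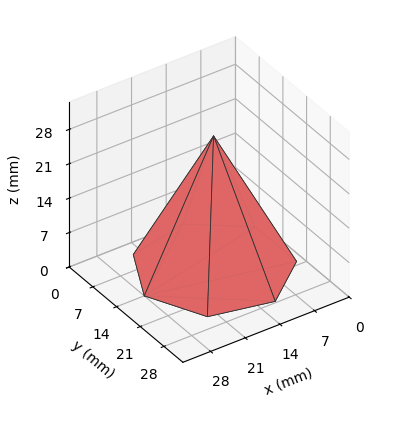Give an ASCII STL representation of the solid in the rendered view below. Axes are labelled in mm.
Reading the render: the shape is a regular 7-sided pyramid, base circumscribed radius ≈ 14 mm, apex at z ≈ 27 mm (dimensions read to the nearest mm from the axis ticks). For the STL, each face is triangulated and given an outward normal.

solid part
  facet normal 0.0000 0.0000 -1.0000
    outer loop
      vertex 10.88 27.65 0.00
      vertex 22.73 24.95 0.00
      vertex 28.00 14.00 0.00
    endloop
  endfacet
  facet normal 0.0000 0.0000 -1.0000
    outer loop
      vertex 1.39 20.07 0.00
      vertex 10.88 27.65 0.00
      vertex 28.00 14.00 0.00
    endloop
  endfacet
  facet normal 0.0000 0.0000 -1.0000
    outer loop
      vertex 1.39 7.93 0.00
      vertex 1.39 20.07 0.00
      vertex 28.00 14.00 0.00
    endloop
  endfacet
  facet normal 0.0000 0.0000 -1.0000
    outer loop
      vertex 10.88 0.35 0.00
      vertex 1.39 7.93 0.00
      vertex 28.00 14.00 0.00
    endloop
  endfacet
  facet normal 0.0000 0.0000 -1.0000
    outer loop
      vertex 22.73 3.05 0.00
      vertex 10.88 0.35 0.00
      vertex 28.00 14.00 0.00
    endloop
  endfacet
  facet normal 0.8164 0.3929 0.4233
    outer loop
      vertex 28.00 14.00 0.00
      vertex 22.73 24.95 0.00
      vertex 14.00 14.00 27.00
    endloop
  endfacet
  facet normal 0.2013 0.8833 0.4233
    outer loop
      vertex 22.73 24.95 0.00
      vertex 10.88 27.65 0.00
      vertex 14.00 14.00 27.00
    endloop
  endfacet
  facet normal -0.5654 0.7079 0.4232
    outer loop
      vertex 10.88 27.65 0.00
      vertex 1.39 20.07 0.00
      vertex 14.00 14.00 27.00
    endloop
  endfacet
  facet normal -0.9061 0.0000 0.4232
    outer loop
      vertex 1.39 20.07 0.00
      vertex 1.39 7.93 0.00
      vertex 14.00 14.00 27.00
    endloop
  endfacet
  facet normal -0.5654 -0.7079 0.4232
    outer loop
      vertex 1.39 7.93 0.00
      vertex 10.88 0.35 0.00
      vertex 14.00 14.00 27.00
    endloop
  endfacet
  facet normal 0.2013 -0.8833 0.4233
    outer loop
      vertex 10.88 0.35 0.00
      vertex 22.73 3.05 0.00
      vertex 14.00 14.00 27.00
    endloop
  endfacet
  facet normal 0.8164 -0.3929 0.4233
    outer loop
      vertex 22.73 3.05 0.00
      vertex 28.00 14.00 0.00
      vertex 14.00 14.00 27.00
    endloop
  endfacet
endsolid part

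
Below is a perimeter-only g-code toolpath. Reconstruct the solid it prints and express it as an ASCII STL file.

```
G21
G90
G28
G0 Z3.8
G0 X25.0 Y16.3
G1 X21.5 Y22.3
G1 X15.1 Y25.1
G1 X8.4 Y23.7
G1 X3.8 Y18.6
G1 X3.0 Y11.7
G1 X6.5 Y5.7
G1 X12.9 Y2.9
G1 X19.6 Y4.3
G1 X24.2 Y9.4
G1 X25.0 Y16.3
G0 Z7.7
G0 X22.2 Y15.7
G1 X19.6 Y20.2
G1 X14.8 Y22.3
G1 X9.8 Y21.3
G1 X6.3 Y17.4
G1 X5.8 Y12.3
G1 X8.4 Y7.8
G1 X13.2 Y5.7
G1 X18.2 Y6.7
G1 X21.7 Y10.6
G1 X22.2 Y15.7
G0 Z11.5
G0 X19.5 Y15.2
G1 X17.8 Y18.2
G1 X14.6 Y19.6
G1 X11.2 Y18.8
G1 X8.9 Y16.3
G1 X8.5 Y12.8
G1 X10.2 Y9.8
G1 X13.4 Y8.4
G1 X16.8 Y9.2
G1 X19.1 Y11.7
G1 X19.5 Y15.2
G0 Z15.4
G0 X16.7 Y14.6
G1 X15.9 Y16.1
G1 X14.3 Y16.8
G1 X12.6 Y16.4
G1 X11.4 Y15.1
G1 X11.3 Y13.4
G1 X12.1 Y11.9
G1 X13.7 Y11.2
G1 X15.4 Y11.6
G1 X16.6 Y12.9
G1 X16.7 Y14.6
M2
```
solid part
  facet normal 0.0000 0.0000 -1.0000
    outer loop
      vertex 15.4 27.9 0.0
      vertex 23.4 24.4 0.0
      vertex 27.7 16.9 0.0
    endloop
  endfacet
  facet normal 0.0000 0.0000 -1.0000
    outer loop
      vertex 7.0 26.1 0.0
      vertex 15.4 27.9 0.0
      vertex 27.7 16.9 0.0
    endloop
  endfacet
  facet normal 0.0000 0.0000 -1.0000
    outer loop
      vertex 1.2 19.7 0.0
      vertex 7.0 26.1 0.0
      vertex 27.7 16.9 0.0
    endloop
  endfacet
  facet normal 0.0000 0.0000 -1.0000
    outer loop
      vertex 0.3 11.1 0.0
      vertex 1.2 19.7 0.0
      vertex 27.7 16.9 0.0
    endloop
  endfacet
  facet normal 0.0000 0.0000 -1.0000
    outer loop
      vertex 4.6 3.6 0.0
      vertex 0.3 11.1 0.0
      vertex 27.7 16.9 0.0
    endloop
  endfacet
  facet normal 0.0000 0.0000 -1.0000
    outer loop
      vertex 12.6 0.1 0.0
      vertex 4.6 3.6 0.0
      vertex 27.7 16.9 0.0
    endloop
  endfacet
  facet normal 0.0000 0.0000 -1.0000
    outer loop
      vertex 21.0 1.9 0.0
      vertex 12.6 0.1 0.0
      vertex 27.7 16.9 0.0
    endloop
  endfacet
  facet normal 0.0000 0.0000 -1.0000
    outer loop
      vertex 26.8 8.3 0.0
      vertex 21.0 1.9 0.0
      vertex 27.7 16.9 0.0
    endloop
  endfacet
  facet normal 0.7127 0.4086 0.5702
    outer loop
      vertex 27.7 16.9 0.0
      vertex 23.4 24.4 0.0
      vertex 14.0 14.0 19.2
    endloop
  endfacet
  facet normal 0.3295 0.7532 0.5693
    outer loop
      vertex 23.4 24.4 0.0
      vertex 15.4 27.9 0.0
      vertex 14.0 14.0 19.2
    endloop
  endfacet
  facet normal -0.1722 0.8038 0.5694
    outer loop
      vertex 15.4 27.9 0.0
      vertex 7.0 26.1 0.0
      vertex 14.0 14.0 19.2
    endloop
  endfacet
  facet normal -0.6089 0.5518 0.5698
    outer loop
      vertex 7.0 26.1 0.0
      vertex 1.2 19.7 0.0
      vertex 14.0 14.0 19.2
    endloop
  endfacet
  facet normal -0.8171 0.0855 0.5701
    outer loop
      vertex 1.2 19.7 0.0
      vertex 0.3 11.1 0.0
      vertex 14.0 14.0 19.2
    endloop
  endfacet
  facet normal -0.7127 -0.4086 0.5702
    outer loop
      vertex 0.3 11.1 0.0
      vertex 4.6 3.6 0.0
      vertex 14.0 14.0 19.2
    endloop
  endfacet
  facet normal -0.3295 -0.7532 0.5693
    outer loop
      vertex 4.6 3.6 0.0
      vertex 12.6 0.1 0.0
      vertex 14.0 14.0 19.2
    endloop
  endfacet
  facet normal 0.1722 -0.8038 0.5694
    outer loop
      vertex 12.6 0.1 0.0
      vertex 21.0 1.9 0.0
      vertex 14.0 14.0 19.2
    endloop
  endfacet
  facet normal 0.6089 -0.5518 0.5698
    outer loop
      vertex 21.0 1.9 0.0
      vertex 26.8 8.3 0.0
      vertex 14.0 14.0 19.2
    endloop
  endfacet
  facet normal 0.8171 -0.0855 0.5701
    outer loop
      vertex 26.8 8.3 0.0
      vertex 27.7 16.9 0.0
      vertex 14.0 14.0 19.2
    endloop
  endfacet
endsolid part

The G0 Z moves step by Δz≈3.8 mm. The G1 loops shrink linearly with z, so the solid tapers from its base footprint up to z≈19.2. Closing with a flat bottom cap and the tapered top and triangulating gives 18 facets — a regular 10-sided pyramid, base circumscribed radius ≈ 14 mm, apex at z ≈ 19.2 mm.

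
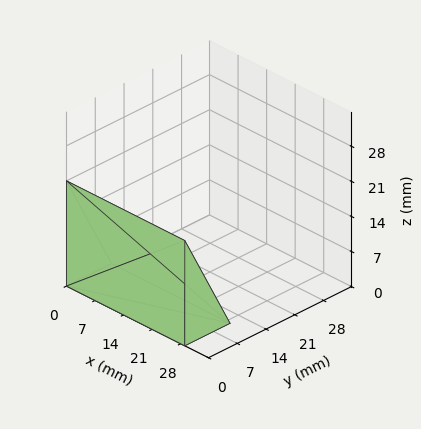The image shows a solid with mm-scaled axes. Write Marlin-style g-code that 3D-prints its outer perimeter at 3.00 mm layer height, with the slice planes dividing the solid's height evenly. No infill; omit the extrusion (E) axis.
Reading the render: the shape is a wedge (ramp): 29 × 11 mm base, rising to 21 mm along the y=0 edge and sloping linearly to z=0 at y=11 (dimensions read to the nearest mm from the axis ticks). For the g-code, the solid's height is divided into equal slices at the stated Δz and each level perimeter traced with G1 moves after a G0 lift.

; perimeter-only toolpath
G21 ; units = mm
G90 ; absolute positioning
G28 ; home
; layer 1
G0 Z3.00
G0 X0.00 Y0.00
G1 X29.00 Y0.00
G1 X29.00 Y9.43
G1 X0.00 Y9.43
G1 X0.00 Y0.00
; layer 2
G0 Z6.00
G0 X0.00 Y0.00
G1 X29.00 Y0.00
G1 X29.00 Y7.86
G1 X0.00 Y7.86
G1 X0.00 Y0.00
; layer 3
G0 Z9.00
G0 X0.00 Y0.00
G1 X29.00 Y0.00
G1 X29.00 Y6.29
G1 X0.00 Y6.29
G1 X0.00 Y0.00
; layer 4
G0 Z12.00
G0 X0.00 Y0.00
G1 X29.00 Y0.00
G1 X29.00 Y4.71
G1 X0.00 Y4.71
G1 X0.00 Y0.00
; layer 5
G0 Z15.00
G0 X0.00 Y0.00
G1 X29.00 Y0.00
G1 X29.00 Y3.14
G1 X0.00 Y3.14
G1 X0.00 Y0.00
; layer 6
G0 Z18.00
G0 X0.00 Y0.00
G1 X29.00 Y0.00
G1 X29.00 Y1.57
G1 X0.00 Y1.57
G1 X0.00 Y0.00
M2 ; end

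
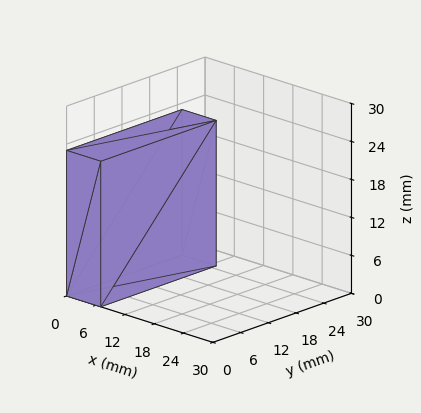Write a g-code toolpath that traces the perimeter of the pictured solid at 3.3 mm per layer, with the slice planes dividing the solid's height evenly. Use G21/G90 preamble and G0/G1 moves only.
Reading the render: the shape is a rectangular box, roughly 7 × 25 mm footprint and 23 mm tall (dimensions read to the nearest mm from the axis ticks). For the g-code, the solid's height is divided into equal slices at the stated Δz and each level perimeter traced with G1 moves after a G0 lift.

; perimeter-only toolpath
G21 ; units = mm
G90 ; absolute positioning
G28 ; home
; layer 1
G0 Z3.3
G0 X0.0 Y0.0
G1 X7.0 Y0.0
G1 X7.0 Y25.0
G1 X0.0 Y25.0
G1 X0.0 Y0.0
; layer 2
G0 Z6.6
G0 X0.0 Y0.0
G1 X7.0 Y0.0
G1 X7.0 Y25.0
G1 X0.0 Y25.0
G1 X0.0 Y0.0
; layer 3
G0 Z9.9
G0 X0.0 Y0.0
G1 X7.0 Y0.0
G1 X7.0 Y25.0
G1 X0.0 Y25.0
G1 X0.0 Y0.0
; layer 4
G0 Z13.1
G0 X0.0 Y0.0
G1 X7.0 Y0.0
G1 X7.0 Y25.0
G1 X0.0 Y25.0
G1 X0.0 Y0.0
; layer 5
G0 Z16.4
G0 X0.0 Y0.0
G1 X7.0 Y0.0
G1 X7.0 Y25.0
G1 X0.0 Y25.0
G1 X0.0 Y0.0
; layer 6
G0 Z19.7
G0 X0.0 Y0.0
G1 X7.0 Y0.0
G1 X7.0 Y25.0
G1 X0.0 Y25.0
G1 X0.0 Y0.0
; layer 7
G0 Z23.0
G0 X0.0 Y0.0
G1 X7.0 Y0.0
G1 X7.0 Y25.0
G1 X0.0 Y25.0
G1 X0.0 Y0.0
M2 ; end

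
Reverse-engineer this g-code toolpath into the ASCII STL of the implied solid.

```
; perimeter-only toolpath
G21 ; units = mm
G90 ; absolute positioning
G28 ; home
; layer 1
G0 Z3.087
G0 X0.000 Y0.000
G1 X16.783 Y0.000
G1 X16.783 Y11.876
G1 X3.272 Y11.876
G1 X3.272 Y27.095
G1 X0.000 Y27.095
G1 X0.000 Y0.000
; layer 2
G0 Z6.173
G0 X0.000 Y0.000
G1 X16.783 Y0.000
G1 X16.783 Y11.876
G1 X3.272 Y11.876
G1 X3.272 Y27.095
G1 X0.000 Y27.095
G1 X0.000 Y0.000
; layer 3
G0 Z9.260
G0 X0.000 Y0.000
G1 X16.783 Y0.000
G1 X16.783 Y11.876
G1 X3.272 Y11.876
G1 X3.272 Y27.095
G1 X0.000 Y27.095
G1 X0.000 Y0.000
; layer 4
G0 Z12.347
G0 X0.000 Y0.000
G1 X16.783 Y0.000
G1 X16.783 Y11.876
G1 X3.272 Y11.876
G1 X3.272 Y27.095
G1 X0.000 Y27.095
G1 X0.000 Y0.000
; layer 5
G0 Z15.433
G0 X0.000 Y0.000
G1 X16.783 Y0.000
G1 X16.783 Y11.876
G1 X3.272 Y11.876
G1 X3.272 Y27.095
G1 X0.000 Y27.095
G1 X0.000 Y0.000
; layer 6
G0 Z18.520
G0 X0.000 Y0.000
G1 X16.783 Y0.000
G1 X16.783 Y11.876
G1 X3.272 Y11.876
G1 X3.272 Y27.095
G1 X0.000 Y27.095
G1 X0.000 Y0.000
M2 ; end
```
solid part
  facet normal 0.0000 0.0000 -1.0000
    outer loop
      vertex 16.783 11.876 0.000
      vertex 16.783 0.000 0.000
      vertex 0.000 0.000 0.000
    endloop
  endfacet
  facet normal 0.0000 0.0000 -1.0000
    outer loop
      vertex 3.272 11.876 0.000
      vertex 16.783 11.876 0.000
      vertex 0.000 0.000 0.000
    endloop
  endfacet
  facet normal 0.0000 0.0000 -1.0000
    outer loop
      vertex 3.272 27.095 0.000
      vertex 3.272 11.876 0.000
      vertex 0.000 0.000 0.000
    endloop
  endfacet
  facet normal 0.0000 0.0000 -1.0000
    outer loop
      vertex 0.000 27.095 0.000
      vertex 3.272 27.095 0.000
      vertex 0.000 0.000 0.000
    endloop
  endfacet
  facet normal 0.0000 0.0000 1.0000
    outer loop
      vertex 0.000 0.000 18.520
      vertex 16.783 0.000 18.520
      vertex 16.783 11.876 18.520
    endloop
  endfacet
  facet normal 0.0000 0.0000 1.0000
    outer loop
      vertex 0.000 0.000 18.520
      vertex 16.783 11.876 18.520
      vertex 3.272 11.876 18.520
    endloop
  endfacet
  facet normal 0.0000 0.0000 1.0000
    outer loop
      vertex 0.000 0.000 18.520
      vertex 3.272 11.876 18.520
      vertex 3.272 27.095 18.520
    endloop
  endfacet
  facet normal 0.0000 0.0000 1.0000
    outer loop
      vertex 0.000 0.000 18.520
      vertex 3.272 27.095 18.520
      vertex 0.000 27.095 18.520
    endloop
  endfacet
  facet normal 0.0000 -1.0000 0.0000
    outer loop
      vertex 0.000 0.000 0.000
      vertex 16.783 0.000 0.000
      vertex 16.783 0.000 18.520
    endloop
  endfacet
  facet normal 0.0000 -1.0000 0.0000
    outer loop
      vertex 0.000 0.000 0.000
      vertex 16.783 0.000 18.520
      vertex 0.000 0.000 18.520
    endloop
  endfacet
  facet normal 1.0000 0.0000 0.0000
    outer loop
      vertex 16.783 0.000 0.000
      vertex 16.783 11.876 0.000
      vertex 16.783 11.876 18.520
    endloop
  endfacet
  facet normal 1.0000 0.0000 0.0000
    outer loop
      vertex 16.783 0.000 0.000
      vertex 16.783 11.876 18.520
      vertex 16.783 0.000 18.520
    endloop
  endfacet
  facet normal 0.0000 1.0000 0.0000
    outer loop
      vertex 16.783 11.876 0.000
      vertex 3.272 11.876 0.000
      vertex 3.272 11.876 18.520
    endloop
  endfacet
  facet normal 0.0000 1.0000 0.0000
    outer loop
      vertex 16.783 11.876 0.000
      vertex 3.272 11.876 18.520
      vertex 16.783 11.876 18.520
    endloop
  endfacet
  facet normal 1.0000 0.0000 0.0000
    outer loop
      vertex 3.272 11.876 0.000
      vertex 3.272 27.095 0.000
      vertex 3.272 27.095 18.520
    endloop
  endfacet
  facet normal 1.0000 0.0000 0.0000
    outer loop
      vertex 3.272 11.876 0.000
      vertex 3.272 27.095 18.520
      vertex 3.272 11.876 18.520
    endloop
  endfacet
  facet normal 0.0000 1.0000 0.0000
    outer loop
      vertex 3.272 27.095 0.000
      vertex 0.000 27.095 0.000
      vertex 0.000 27.095 18.520
    endloop
  endfacet
  facet normal 0.0000 1.0000 0.0000
    outer loop
      vertex 3.272 27.095 0.000
      vertex 0.000 27.095 18.520
      vertex 3.272 27.095 18.520
    endloop
  endfacet
  facet normal -1.0000 0.0000 0.0000
    outer loop
      vertex 0.000 27.095 0.000
      vertex 0.000 0.000 0.000
      vertex 0.000 0.000 18.520
    endloop
  endfacet
  facet normal -1.0000 0.0000 0.0000
    outer loop
      vertex 0.000 27.095 0.000
      vertex 0.000 0.000 18.520
      vertex 0.000 27.095 18.520
    endloop
  endfacet
endsolid part

The G0 Z moves step by Δz≈3.087 mm. Every layer's G1 loop is the same polygon, so the solid is a straight extrusion of it from z=0 to z≈18.5. Closing with flat bottom and top caps and triangulating gives 20 facets — an L-shaped prism: outer 16.8 × 27.1 mm, arm thicknesses ≈ 11.9 mm (horizontal) and 3.27 mm (vertical), extruded 18.5 mm in z.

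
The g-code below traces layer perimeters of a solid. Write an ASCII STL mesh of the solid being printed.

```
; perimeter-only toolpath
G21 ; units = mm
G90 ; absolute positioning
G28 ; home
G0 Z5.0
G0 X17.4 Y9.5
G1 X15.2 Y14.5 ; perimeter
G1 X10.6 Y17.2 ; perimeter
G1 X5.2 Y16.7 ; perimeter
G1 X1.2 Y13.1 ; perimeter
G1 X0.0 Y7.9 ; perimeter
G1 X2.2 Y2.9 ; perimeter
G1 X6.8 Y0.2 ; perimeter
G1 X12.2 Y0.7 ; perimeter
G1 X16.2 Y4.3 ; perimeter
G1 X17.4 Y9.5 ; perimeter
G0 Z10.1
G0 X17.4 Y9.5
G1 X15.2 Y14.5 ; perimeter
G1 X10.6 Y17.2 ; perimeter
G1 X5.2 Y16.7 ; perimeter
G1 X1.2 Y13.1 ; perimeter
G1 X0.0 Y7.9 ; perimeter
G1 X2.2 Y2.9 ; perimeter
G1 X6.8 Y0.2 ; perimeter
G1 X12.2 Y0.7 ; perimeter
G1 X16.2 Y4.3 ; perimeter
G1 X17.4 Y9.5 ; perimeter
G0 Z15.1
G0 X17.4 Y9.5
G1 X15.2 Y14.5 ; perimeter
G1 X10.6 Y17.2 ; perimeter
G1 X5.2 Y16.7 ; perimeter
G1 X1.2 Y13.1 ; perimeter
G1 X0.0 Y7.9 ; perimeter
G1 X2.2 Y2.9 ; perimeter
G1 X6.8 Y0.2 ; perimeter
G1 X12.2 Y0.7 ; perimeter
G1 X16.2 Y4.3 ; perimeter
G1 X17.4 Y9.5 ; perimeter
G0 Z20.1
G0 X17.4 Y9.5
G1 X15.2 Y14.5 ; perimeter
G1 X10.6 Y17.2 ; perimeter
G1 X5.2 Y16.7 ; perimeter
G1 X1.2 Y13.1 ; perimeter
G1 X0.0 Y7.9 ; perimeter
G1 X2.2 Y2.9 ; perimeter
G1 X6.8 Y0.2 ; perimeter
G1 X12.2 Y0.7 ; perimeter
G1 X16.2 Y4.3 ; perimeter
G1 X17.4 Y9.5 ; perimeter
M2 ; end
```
solid part
  facet normal 0.0000 0.0000 -1.0000
    outer loop
      vertex 10.6 17.2 0.0
      vertex 15.2 14.5 0.0
      vertex 17.4 9.5 0.0
    endloop
  endfacet
  facet normal 0.0000 0.0000 -1.0000
    outer loop
      vertex 5.2 16.7 0.0
      vertex 10.6 17.2 0.0
      vertex 17.4 9.5 0.0
    endloop
  endfacet
  facet normal 0.0000 0.0000 -1.0000
    outer loop
      vertex 1.2 13.1 0.0
      vertex 5.2 16.7 0.0
      vertex 17.4 9.5 0.0
    endloop
  endfacet
  facet normal 0.0000 0.0000 -1.0000
    outer loop
      vertex 0.0 7.9 0.0
      vertex 1.2 13.1 0.0
      vertex 17.4 9.5 0.0
    endloop
  endfacet
  facet normal 0.0000 0.0000 -1.0000
    outer loop
      vertex 2.2 2.9 0.0
      vertex 0.0 7.9 0.0
      vertex 17.4 9.5 0.0
    endloop
  endfacet
  facet normal 0.0000 0.0000 -1.0000
    outer loop
      vertex 6.8 0.2 0.0
      vertex 2.2 2.9 0.0
      vertex 17.4 9.5 0.0
    endloop
  endfacet
  facet normal 0.0000 0.0000 -1.0000
    outer loop
      vertex 12.2 0.7 0.0
      vertex 6.8 0.2 0.0
      vertex 17.4 9.5 0.0
    endloop
  endfacet
  facet normal 0.0000 0.0000 -1.0000
    outer loop
      vertex 16.2 4.3 0.0
      vertex 12.2 0.7 0.0
      vertex 17.4 9.5 0.0
    endloop
  endfacet
  facet normal 0.0000 0.0000 1.0000
    outer loop
      vertex 17.4 9.5 20.1
      vertex 15.2 14.5 20.1
      vertex 10.6 17.2 20.1
    endloop
  endfacet
  facet normal 0.0000 0.0000 1.0000
    outer loop
      vertex 17.4 9.5 20.1
      vertex 10.6 17.2 20.1
      vertex 5.2 16.7 20.1
    endloop
  endfacet
  facet normal 0.0000 0.0000 1.0000
    outer loop
      vertex 17.4 9.5 20.1
      vertex 5.2 16.7 20.1
      vertex 1.2 13.1 20.1
    endloop
  endfacet
  facet normal 0.0000 0.0000 1.0000
    outer loop
      vertex 17.4 9.5 20.1
      vertex 1.2 13.1 20.1
      vertex 0.0 7.9 20.1
    endloop
  endfacet
  facet normal 0.0000 0.0000 1.0000
    outer loop
      vertex 17.4 9.5 20.1
      vertex 0.0 7.9 20.1
      vertex 2.2 2.9 20.1
    endloop
  endfacet
  facet normal 0.0000 0.0000 1.0000
    outer loop
      vertex 17.4 9.5 20.1
      vertex 2.2 2.9 20.1
      vertex 6.8 0.2 20.1
    endloop
  endfacet
  facet normal 0.0000 0.0000 1.0000
    outer loop
      vertex 17.4 9.5 20.1
      vertex 6.8 0.2 20.1
      vertex 12.2 0.7 20.1
    endloop
  endfacet
  facet normal 0.0000 0.0000 1.0000
    outer loop
      vertex 17.4 9.5 20.1
      vertex 12.2 0.7 20.1
      vertex 16.2 4.3 20.1
    endloop
  endfacet
  facet normal 0.9153 0.4027 0.0000
    outer loop
      vertex 17.4 9.5 0.0
      vertex 15.2 14.5 0.0
      vertex 15.2 14.5 20.1
    endloop
  endfacet
  facet normal 0.9153 0.4027 0.0000
    outer loop
      vertex 17.4 9.5 0.0
      vertex 15.2 14.5 20.1
      vertex 17.4 9.5 20.1
    endloop
  endfacet
  facet normal 0.5062 0.8624 0.0000
    outer loop
      vertex 15.2 14.5 0.0
      vertex 10.6 17.2 0.0
      vertex 10.6 17.2 20.1
    endloop
  endfacet
  facet normal 0.5062 0.8624 0.0000
    outer loop
      vertex 15.2 14.5 0.0
      vertex 10.6 17.2 20.1
      vertex 15.2 14.5 20.1
    endloop
  endfacet
  facet normal -0.0922 0.9957 0.0000
    outer loop
      vertex 10.6 17.2 0.0
      vertex 5.2 16.7 0.0
      vertex 5.2 16.7 20.1
    endloop
  endfacet
  facet normal -0.0922 0.9957 0.0000
    outer loop
      vertex 10.6 17.2 0.0
      vertex 5.2 16.7 20.1
      vertex 10.6 17.2 20.1
    endloop
  endfacet
  facet normal -0.6690 0.7433 0.0000
    outer loop
      vertex 5.2 16.7 0.0
      vertex 1.2 13.1 0.0
      vertex 1.2 13.1 20.1
    endloop
  endfacet
  facet normal -0.6690 0.7433 0.0000
    outer loop
      vertex 5.2 16.7 0.0
      vertex 1.2 13.1 20.1
      vertex 5.2 16.7 20.1
    endloop
  endfacet
  facet normal -0.9744 0.2249 0.0000
    outer loop
      vertex 1.2 13.1 0.0
      vertex 0.0 7.9 0.0
      vertex 0.0 7.9 20.1
    endloop
  endfacet
  facet normal -0.9744 0.2249 0.0000
    outer loop
      vertex 1.2 13.1 0.0
      vertex 0.0 7.9 20.1
      vertex 1.2 13.1 20.1
    endloop
  endfacet
  facet normal -0.9153 -0.4027 0.0000
    outer loop
      vertex 0.0 7.9 0.0
      vertex 2.2 2.9 0.0
      vertex 2.2 2.9 20.1
    endloop
  endfacet
  facet normal -0.9153 -0.4027 0.0000
    outer loop
      vertex 0.0 7.9 0.0
      vertex 2.2 2.9 20.1
      vertex 0.0 7.9 20.1
    endloop
  endfacet
  facet normal -0.5062 -0.8624 0.0000
    outer loop
      vertex 2.2 2.9 0.0
      vertex 6.8 0.2 0.0
      vertex 6.8 0.2 20.1
    endloop
  endfacet
  facet normal -0.5062 -0.8624 0.0000
    outer loop
      vertex 2.2 2.9 0.0
      vertex 6.8 0.2 20.1
      vertex 2.2 2.9 20.1
    endloop
  endfacet
  facet normal 0.0922 -0.9957 0.0000
    outer loop
      vertex 6.8 0.2 0.0
      vertex 12.2 0.7 0.0
      vertex 12.2 0.7 20.1
    endloop
  endfacet
  facet normal 0.0922 -0.9957 0.0000
    outer loop
      vertex 6.8 0.2 0.0
      vertex 12.2 0.7 20.1
      vertex 6.8 0.2 20.1
    endloop
  endfacet
  facet normal 0.6690 -0.7433 0.0000
    outer loop
      vertex 12.2 0.7 0.0
      vertex 16.2 4.3 0.0
      vertex 16.2 4.3 20.1
    endloop
  endfacet
  facet normal 0.6690 -0.7433 0.0000
    outer loop
      vertex 12.2 0.7 0.0
      vertex 16.2 4.3 20.1
      vertex 12.2 0.7 20.1
    endloop
  endfacet
  facet normal 0.9744 -0.2249 0.0000
    outer loop
      vertex 16.2 4.3 0.0
      vertex 17.4 9.5 0.0
      vertex 17.4 9.5 20.1
    endloop
  endfacet
  facet normal 0.9744 -0.2249 0.0000
    outer loop
      vertex 16.2 4.3 0.0
      vertex 17.4 9.5 20.1
      vertex 16.2 4.3 20.1
    endloop
  endfacet
endsolid part

The G0 Z moves step by Δz≈5.0 mm. Every layer's G1 loop is the same polygon, so the solid is a straight extrusion of it from z=0 to z≈20.1. Closing with flat bottom and top caps and triangulating gives 36 facets — a regular 10-sided prism (a cylinder approximated with 10 flat sides), circumscribed radius ≈ 8.7 mm, height ≈ 20.1 mm.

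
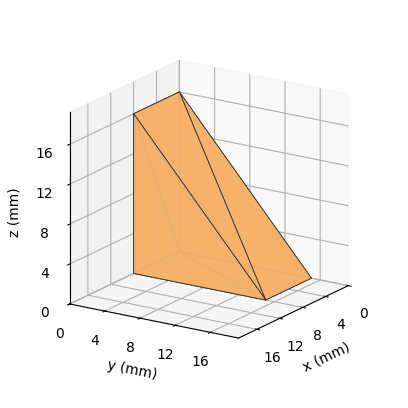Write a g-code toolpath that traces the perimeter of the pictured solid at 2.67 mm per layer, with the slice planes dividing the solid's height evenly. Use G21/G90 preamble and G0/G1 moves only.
Reading the render: the shape is a wedge (ramp): 8 × 15 mm base, rising to 16 mm along the y=0 edge and sloping linearly to z=0 at y=15 (dimensions read to the nearest mm from the axis ticks). For the g-code, the solid's height is divided into equal slices at the stated Δz and each level perimeter traced with G1 moves after a G0 lift.

; perimeter-only toolpath
G21 ; units = mm
G90 ; absolute positioning
G28 ; home
; layer 1
G0 Z2.67
G0 X0.00 Y0.00
G1 X8.00 Y0.00
G1 X8.00 Y12.50
G1 X0.00 Y12.50
G1 X0.00 Y0.00
; layer 2
G0 Z5.33
G0 X0.00 Y0.00
G1 X8.00 Y0.00
G1 X8.00 Y10.00
G1 X0.00 Y10.00
G1 X0.00 Y0.00
; layer 3
G0 Z8.00
G0 X0.00 Y0.00
G1 X8.00 Y0.00
G1 X8.00 Y7.50
G1 X0.00 Y7.50
G1 X0.00 Y0.00
; layer 4
G0 Z10.67
G0 X0.00 Y0.00
G1 X8.00 Y0.00
G1 X8.00 Y5.00
G1 X0.00 Y5.00
G1 X0.00 Y0.00
; layer 5
G0 Z13.33
G0 X0.00 Y0.00
G1 X8.00 Y0.00
G1 X8.00 Y2.50
G1 X0.00 Y2.50
G1 X0.00 Y0.00
M2 ; end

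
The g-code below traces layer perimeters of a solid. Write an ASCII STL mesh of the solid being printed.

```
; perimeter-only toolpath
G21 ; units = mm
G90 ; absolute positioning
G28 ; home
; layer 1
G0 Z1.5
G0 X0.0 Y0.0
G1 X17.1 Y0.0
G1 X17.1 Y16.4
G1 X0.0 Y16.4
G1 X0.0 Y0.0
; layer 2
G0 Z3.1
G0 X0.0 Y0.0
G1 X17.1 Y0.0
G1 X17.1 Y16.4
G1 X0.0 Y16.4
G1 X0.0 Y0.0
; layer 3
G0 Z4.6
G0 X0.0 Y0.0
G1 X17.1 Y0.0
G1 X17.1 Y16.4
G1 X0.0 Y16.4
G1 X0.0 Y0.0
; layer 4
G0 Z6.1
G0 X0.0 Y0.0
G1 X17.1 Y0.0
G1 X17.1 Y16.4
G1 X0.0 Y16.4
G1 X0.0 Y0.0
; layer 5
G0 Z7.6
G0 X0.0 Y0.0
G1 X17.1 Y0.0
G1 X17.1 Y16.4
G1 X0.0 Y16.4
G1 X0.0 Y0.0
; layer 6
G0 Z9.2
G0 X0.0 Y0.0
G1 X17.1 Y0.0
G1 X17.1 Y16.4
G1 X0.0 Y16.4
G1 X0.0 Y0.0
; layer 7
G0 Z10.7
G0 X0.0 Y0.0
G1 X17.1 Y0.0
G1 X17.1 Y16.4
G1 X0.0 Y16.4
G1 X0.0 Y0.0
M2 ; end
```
solid part
  facet normal 0.0000 0.0000 -1.0000
    outer loop
      vertex 17.1 16.4 0.0
      vertex 17.1 0.0 0.0
      vertex 0.0 0.0 0.0
    endloop
  endfacet
  facet normal 0.0000 0.0000 -1.0000
    outer loop
      vertex 0.0 16.4 0.0
      vertex 17.1 16.4 0.0
      vertex 0.0 0.0 0.0
    endloop
  endfacet
  facet normal 0.0000 0.0000 1.0000
    outer loop
      vertex 0.0 0.0 10.7
      vertex 17.1 0.0 10.7
      vertex 17.1 16.4 10.7
    endloop
  endfacet
  facet normal 0.0000 0.0000 1.0000
    outer loop
      vertex 0.0 0.0 10.7
      vertex 17.1 16.4 10.7
      vertex 0.0 16.4 10.7
    endloop
  endfacet
  facet normal 0.0000 -1.0000 0.0000
    outer loop
      vertex 0.0 0.0 0.0
      vertex 17.1 0.0 0.0
      vertex 17.1 0.0 10.7
    endloop
  endfacet
  facet normal 0.0000 -1.0000 0.0000
    outer loop
      vertex 0.0 0.0 0.0
      vertex 17.1 0.0 10.7
      vertex 0.0 0.0 10.7
    endloop
  endfacet
  facet normal 0.0000 1.0000 0.0000
    outer loop
      vertex 17.1 16.4 10.7
      vertex 17.1 16.4 0.0
      vertex 0.0 16.4 0.0
    endloop
  endfacet
  facet normal 0.0000 1.0000 0.0000
    outer loop
      vertex 0.0 16.4 10.7
      vertex 17.1 16.4 10.7
      vertex 0.0 16.4 0.0
    endloop
  endfacet
  facet normal -1.0000 0.0000 0.0000
    outer loop
      vertex 0.0 16.4 10.7
      vertex 0.0 16.4 0.0
      vertex 0.0 0.0 0.0
    endloop
  endfacet
  facet normal -1.0000 0.0000 0.0000
    outer loop
      vertex 0.0 0.0 10.7
      vertex 0.0 16.4 10.7
      vertex 0.0 0.0 0.0
    endloop
  endfacet
  facet normal 1.0000 0.0000 0.0000
    outer loop
      vertex 17.1 0.0 0.0
      vertex 17.1 16.4 0.0
      vertex 17.1 16.4 10.7
    endloop
  endfacet
  facet normal 1.0000 0.0000 0.0000
    outer loop
      vertex 17.1 0.0 0.0
      vertex 17.1 16.4 10.7
      vertex 17.1 0.0 10.7
    endloop
  endfacet
endsolid part

The G0 Z moves step by Δz≈1.5 mm. Every layer's G1 loop is the same polygon, so the solid is a straight extrusion of it from z=0 to z≈10.7. Closing with flat bottom and top caps and triangulating gives 12 facets — a rectangular box, roughly 17.1 × 16.4 mm footprint and 10.7 mm tall.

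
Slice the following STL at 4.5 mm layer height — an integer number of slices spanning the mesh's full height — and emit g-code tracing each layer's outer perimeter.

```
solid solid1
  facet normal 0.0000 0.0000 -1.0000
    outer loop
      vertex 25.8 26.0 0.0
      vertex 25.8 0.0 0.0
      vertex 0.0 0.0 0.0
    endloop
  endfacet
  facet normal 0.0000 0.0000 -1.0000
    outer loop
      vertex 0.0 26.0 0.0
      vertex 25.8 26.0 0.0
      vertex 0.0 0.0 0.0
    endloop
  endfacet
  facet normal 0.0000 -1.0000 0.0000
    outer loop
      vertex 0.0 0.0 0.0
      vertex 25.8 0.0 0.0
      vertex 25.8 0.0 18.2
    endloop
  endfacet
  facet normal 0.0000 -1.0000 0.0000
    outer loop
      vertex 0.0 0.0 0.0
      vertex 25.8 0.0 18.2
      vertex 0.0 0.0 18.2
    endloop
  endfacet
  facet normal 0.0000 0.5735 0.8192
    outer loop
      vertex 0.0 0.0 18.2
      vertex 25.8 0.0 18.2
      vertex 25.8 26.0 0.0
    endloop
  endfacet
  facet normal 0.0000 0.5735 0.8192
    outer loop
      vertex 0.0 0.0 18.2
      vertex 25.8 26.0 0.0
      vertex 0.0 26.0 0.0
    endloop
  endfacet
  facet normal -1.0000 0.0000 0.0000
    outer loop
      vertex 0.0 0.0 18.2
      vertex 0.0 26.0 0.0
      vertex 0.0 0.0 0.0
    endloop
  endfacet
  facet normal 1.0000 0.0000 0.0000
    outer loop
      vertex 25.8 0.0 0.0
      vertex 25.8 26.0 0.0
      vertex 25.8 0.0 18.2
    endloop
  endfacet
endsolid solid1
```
; perimeter-only toolpath
G21 ; units = mm
G90 ; absolute positioning
G28 ; home
; layer 1
G0 Z4.5
G0 X0.0 Y0.0
G1 X25.8 Y0.0
G1 X25.8 Y19.5
G1 X0.0 Y19.5
G1 X0.0 Y0.0
; layer 2
G0 Z9.1
G0 X0.0 Y0.0
G1 X25.8 Y0.0
G1 X25.8 Y13.0
G1 X0.0 Y13.0
G1 X0.0 Y0.0
; layer 3
G0 Z13.6
G0 X0.0 Y0.0
G1 X25.8 Y0.0
G1 X25.8 Y6.5
G1 X0.0 Y6.5
G1 X0.0 Y0.0
M2 ; end

The solid is a wedge (ramp): 25.8 × 26 mm base, rising to 18.2 mm along the y=0 edge and sloping linearly to z=0 at y=26. Slicing at Δz = 4.5 mm — 4 equal slices spanning the solid's height, so layer i sits at z = i·h/4 — gives 3 non-empty perimeters. Each is a 4-segment closed polygon; G0 lifts to the layer z and rapids to the start vertex, then G1 traces the edges. The cross-section shrinks linearly with z (the slice at the apex is degenerate and omitted).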